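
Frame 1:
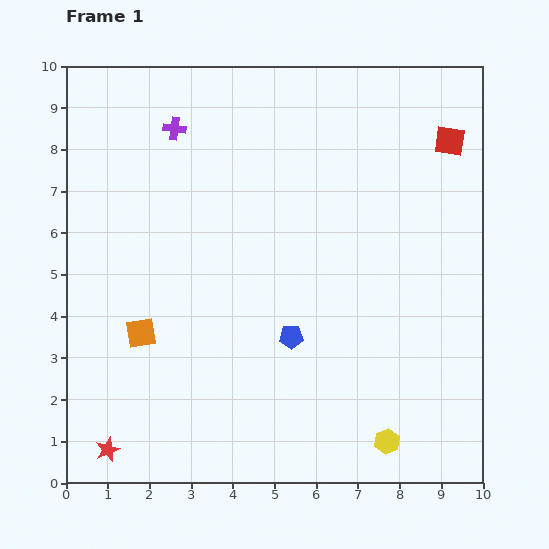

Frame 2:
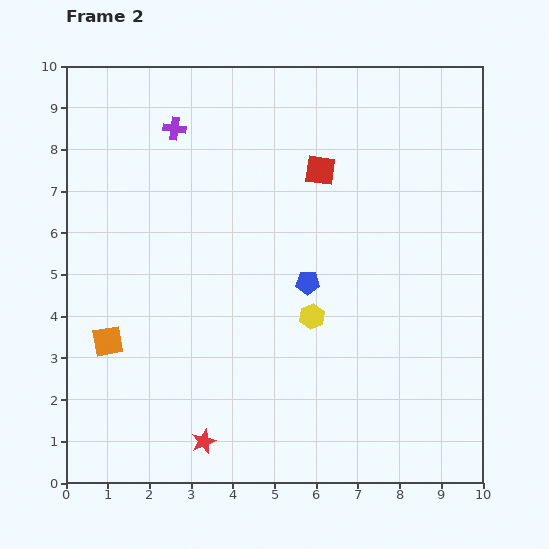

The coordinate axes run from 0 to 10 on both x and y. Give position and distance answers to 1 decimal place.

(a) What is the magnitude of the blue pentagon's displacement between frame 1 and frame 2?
1.4

The blue pentagon moved from (5.4, 3.5) to (5.8, 4.8), a distance of √(0.4² + 1.3²) ≈ 1.4.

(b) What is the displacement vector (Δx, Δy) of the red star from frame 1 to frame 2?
(2.3, 0.2)

The red star was at (1.0, 0.8) in frame 1 and (3.3, 1.0) in frame 2.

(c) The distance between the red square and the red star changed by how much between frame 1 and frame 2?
-3.9

Distance in frame 1: 11.0. Distance in frame 2: 7.1.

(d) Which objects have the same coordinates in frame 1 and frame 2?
the purple cross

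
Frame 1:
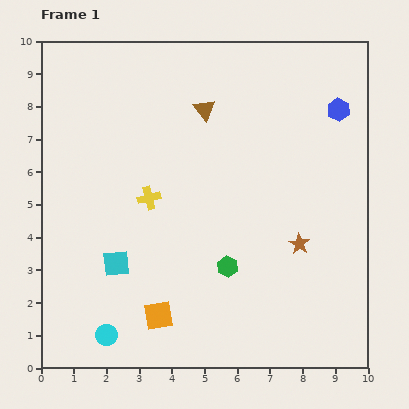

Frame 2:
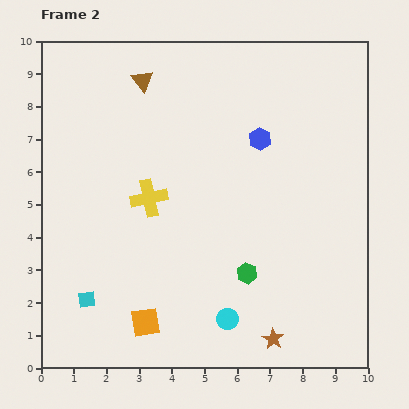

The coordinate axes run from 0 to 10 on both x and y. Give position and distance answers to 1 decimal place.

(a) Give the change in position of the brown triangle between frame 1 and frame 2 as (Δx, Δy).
(-1.9, 0.9)

The brown triangle was at (5.0, 7.9) in frame 1 and (3.1, 8.8) in frame 2.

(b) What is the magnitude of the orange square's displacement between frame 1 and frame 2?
0.4

The orange square moved from (3.6, 1.6) to (3.2, 1.4), a distance of √(0.4² + 0.2²) ≈ 0.4.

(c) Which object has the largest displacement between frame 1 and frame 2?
the cyan circle

(moved 3.7; next 3.0)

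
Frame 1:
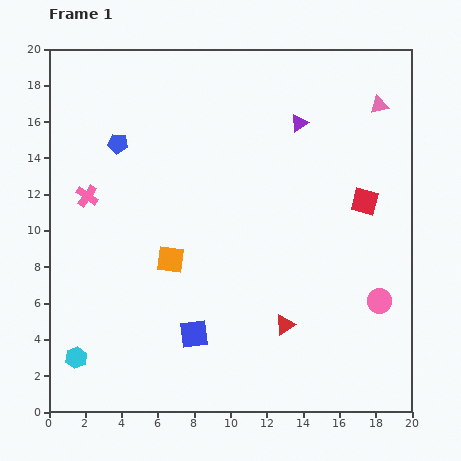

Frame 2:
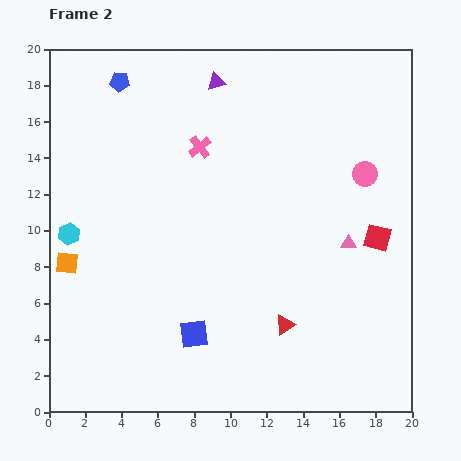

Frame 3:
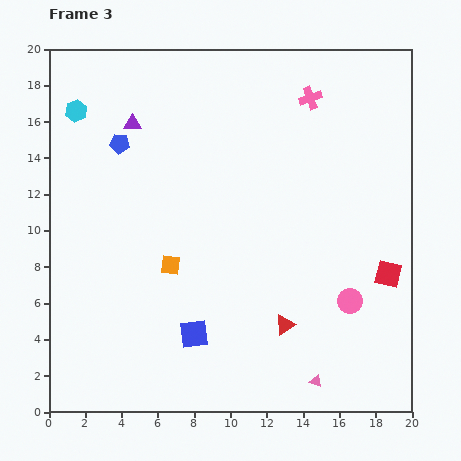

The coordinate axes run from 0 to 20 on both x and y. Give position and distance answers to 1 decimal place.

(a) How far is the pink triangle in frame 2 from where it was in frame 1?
7.8

The pink triangle moved from (18.2, 16.9) to (16.5, 9.3), a distance of √(1.7² + 7.6²) ≈ 7.8.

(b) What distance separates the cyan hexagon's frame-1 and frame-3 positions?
13.6

The cyan hexagon moved from (1.5, 3.0) to (1.5, 16.6), a distance of √(0.0² + 13.6²) ≈ 13.6.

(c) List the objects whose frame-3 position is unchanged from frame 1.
the blue square, the red triangle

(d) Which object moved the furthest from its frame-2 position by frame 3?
the pink triangle

(moved 7.8; next 7.0)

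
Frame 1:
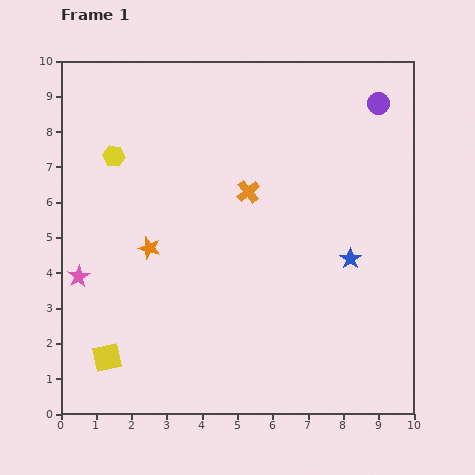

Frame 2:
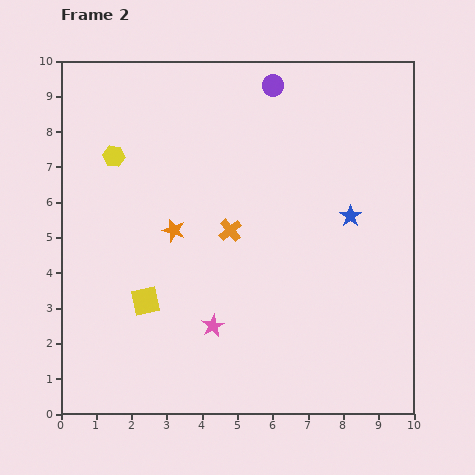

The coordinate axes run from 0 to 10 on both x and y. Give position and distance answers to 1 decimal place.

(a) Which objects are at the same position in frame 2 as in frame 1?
the yellow hexagon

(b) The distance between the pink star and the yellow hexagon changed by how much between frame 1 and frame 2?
+2.1

Distance in frame 1: 3.5. Distance in frame 2: 5.6.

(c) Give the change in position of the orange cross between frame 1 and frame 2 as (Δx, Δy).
(-0.5, -1.1)

The orange cross was at (5.3, 6.3) in frame 1 and (4.8, 5.2) in frame 2.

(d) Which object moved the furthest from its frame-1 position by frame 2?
the pink star

(moved 4.0; next 3.0)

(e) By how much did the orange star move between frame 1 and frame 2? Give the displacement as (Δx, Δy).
(0.7, 0.5)

The orange star was at (2.5, 4.7) in frame 1 and (3.2, 5.2) in frame 2.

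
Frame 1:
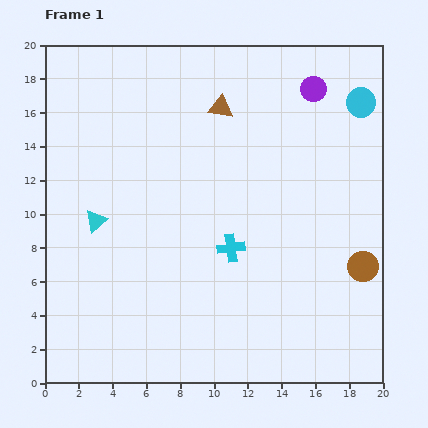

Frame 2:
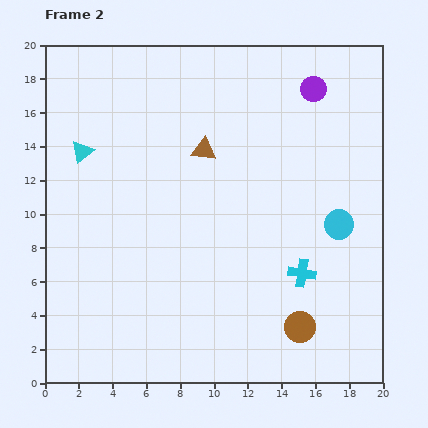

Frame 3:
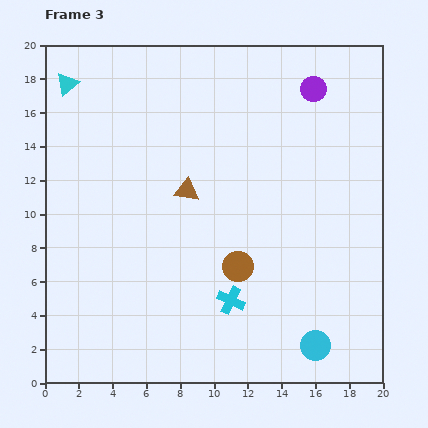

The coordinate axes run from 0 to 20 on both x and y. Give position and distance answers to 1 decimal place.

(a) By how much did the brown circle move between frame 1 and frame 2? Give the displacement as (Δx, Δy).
(-3.7, -3.6)

The brown circle was at (18.8, 6.9) in frame 1 and (15.1, 3.3) in frame 2.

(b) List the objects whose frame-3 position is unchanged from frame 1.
the purple circle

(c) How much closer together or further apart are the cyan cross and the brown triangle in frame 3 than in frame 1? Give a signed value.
-1.3

Distance in frame 1: 8.3. Distance in frame 3: 7.0.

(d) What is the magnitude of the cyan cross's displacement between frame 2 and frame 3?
4.5

The cyan cross moved from (15.2, 6.5) to (11.0, 4.9), a distance of √(4.2² + 1.6²) ≈ 4.5.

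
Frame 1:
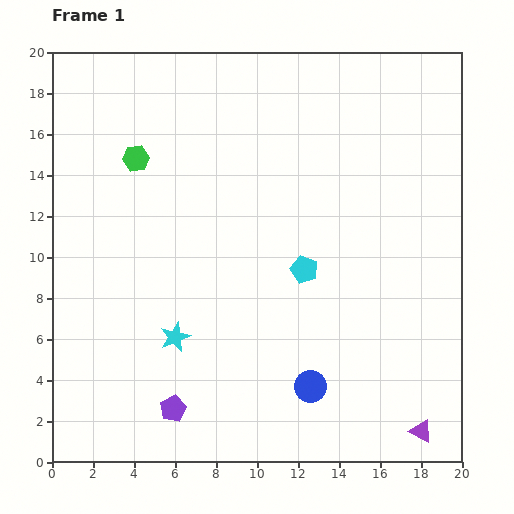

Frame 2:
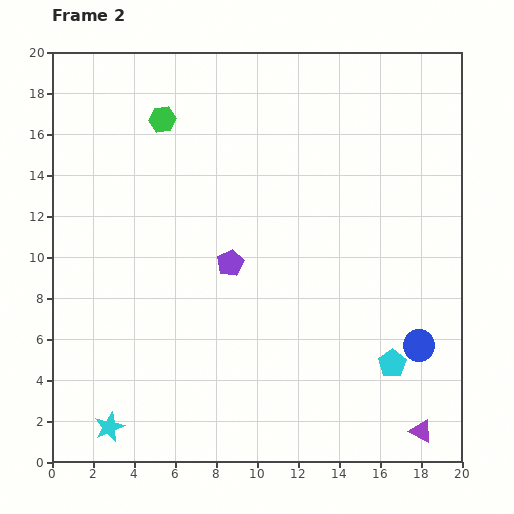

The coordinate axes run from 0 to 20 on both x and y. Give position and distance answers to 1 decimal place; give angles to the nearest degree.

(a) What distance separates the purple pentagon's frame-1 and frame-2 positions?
7.6

The purple pentagon moved from (5.9, 2.6) to (8.7, 9.7), a distance of √(2.8² + 7.1²) ≈ 7.6.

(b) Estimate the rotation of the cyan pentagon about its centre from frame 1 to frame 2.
18° clockwise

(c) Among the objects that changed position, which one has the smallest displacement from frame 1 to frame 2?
the green hexagon

(moved 2.3)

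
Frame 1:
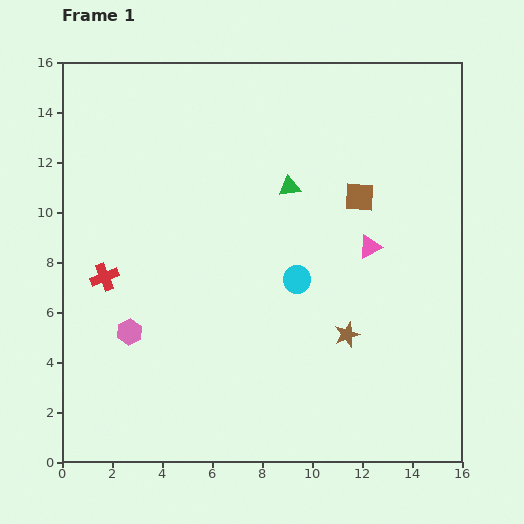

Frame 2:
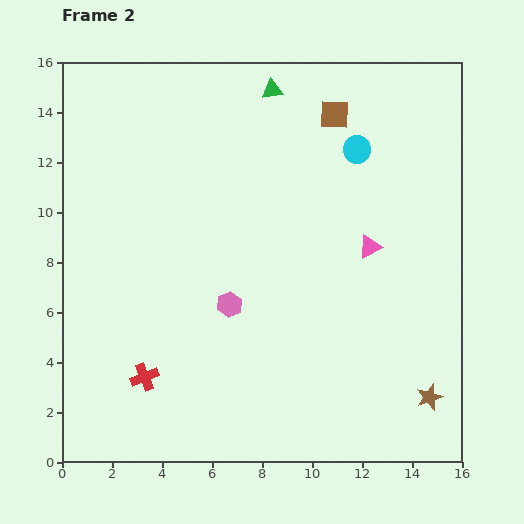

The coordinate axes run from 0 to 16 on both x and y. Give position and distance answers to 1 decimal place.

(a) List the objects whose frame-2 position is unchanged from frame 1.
the pink triangle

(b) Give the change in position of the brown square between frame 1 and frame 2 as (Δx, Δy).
(-1.0, 3.3)

The brown square was at (11.9, 10.6) in frame 1 and (10.9, 13.9) in frame 2.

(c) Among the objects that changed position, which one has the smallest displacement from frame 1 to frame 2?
the brown square

(moved 3.4)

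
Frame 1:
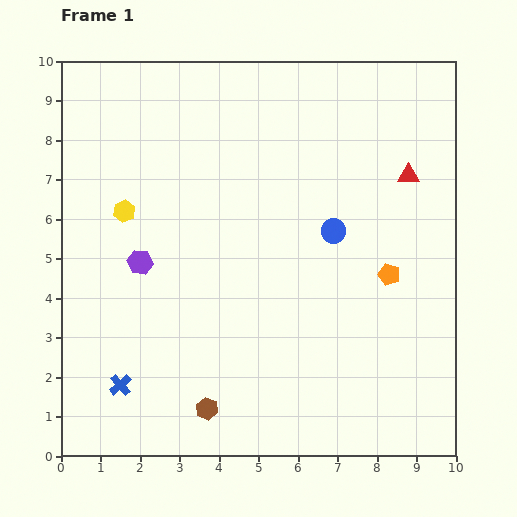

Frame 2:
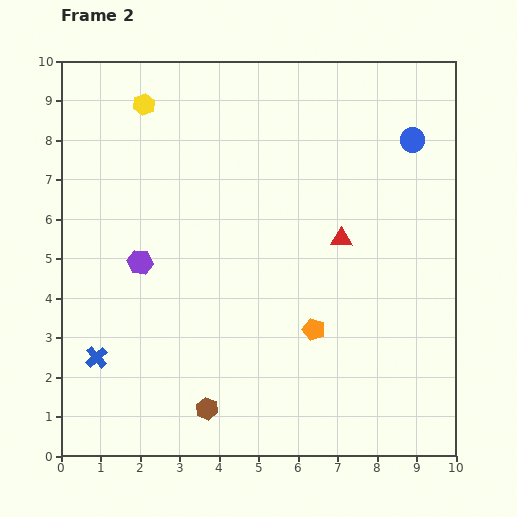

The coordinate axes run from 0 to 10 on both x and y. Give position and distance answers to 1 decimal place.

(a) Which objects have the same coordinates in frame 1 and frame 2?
the purple hexagon, the brown hexagon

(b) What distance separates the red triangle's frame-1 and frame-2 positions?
2.3

The red triangle moved from (8.8, 7.1) to (7.1, 5.5), a distance of √(1.7² + 1.6²) ≈ 2.3.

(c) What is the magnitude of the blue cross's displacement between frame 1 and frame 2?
0.9

The blue cross moved from (1.5, 1.8) to (0.9, 2.5), a distance of √(0.6² + 0.7²) ≈ 0.9.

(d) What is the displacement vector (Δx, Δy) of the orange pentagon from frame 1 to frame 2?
(-1.9, -1.4)

The orange pentagon was at (8.3, 4.6) in frame 1 and (6.4, 3.2) in frame 2.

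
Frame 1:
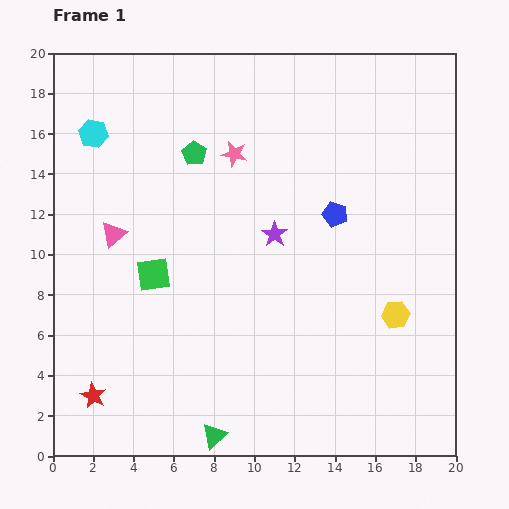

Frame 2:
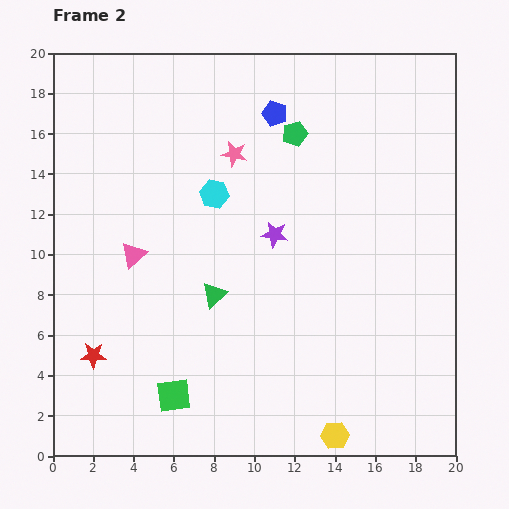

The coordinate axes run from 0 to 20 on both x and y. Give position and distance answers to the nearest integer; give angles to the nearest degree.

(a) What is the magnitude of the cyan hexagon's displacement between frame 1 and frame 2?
7

The cyan hexagon moved from (2, 16) to (8, 13), a distance of √(6² + 3²) ≈ 7.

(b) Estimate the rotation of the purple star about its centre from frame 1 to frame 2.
26° counter-clockwise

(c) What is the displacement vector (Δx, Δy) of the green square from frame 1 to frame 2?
(1, -6)

The green square was at (5, 9) in frame 1 and (6, 3) in frame 2.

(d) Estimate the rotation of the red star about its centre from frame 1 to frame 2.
26° counter-clockwise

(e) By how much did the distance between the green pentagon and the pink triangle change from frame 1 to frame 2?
+4

Distance in frame 1: 6. Distance in frame 2: 10.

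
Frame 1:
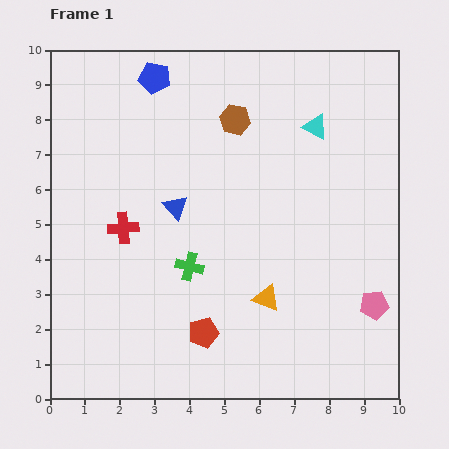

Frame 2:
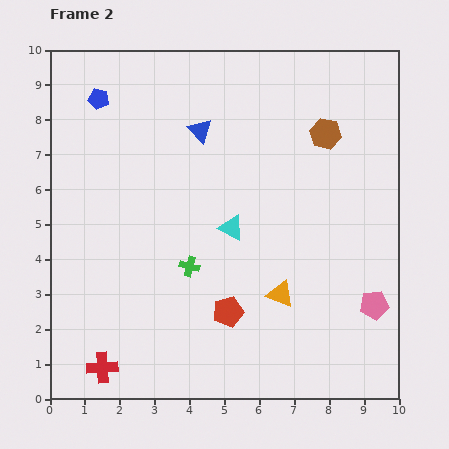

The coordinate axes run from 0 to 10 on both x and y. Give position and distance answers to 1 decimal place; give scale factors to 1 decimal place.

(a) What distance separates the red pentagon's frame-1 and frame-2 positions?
0.9

The red pentagon moved from (4.4, 1.9) to (5.1, 2.5), a distance of √(0.7² + 0.6²) ≈ 0.9.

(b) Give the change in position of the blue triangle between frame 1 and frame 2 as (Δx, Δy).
(0.7, 2.2)

The blue triangle was at (3.6, 5.5) in frame 1 and (4.3, 7.7) in frame 2.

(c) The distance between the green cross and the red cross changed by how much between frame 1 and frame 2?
+1.6

Distance in frame 1: 2.2. Distance in frame 2: 3.8.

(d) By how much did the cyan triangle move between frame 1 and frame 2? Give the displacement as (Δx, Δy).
(-2.4, -2.9)

The cyan triangle was at (7.6, 7.8) in frame 1 and (5.2, 4.9) in frame 2.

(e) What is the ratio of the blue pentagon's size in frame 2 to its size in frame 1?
0.6×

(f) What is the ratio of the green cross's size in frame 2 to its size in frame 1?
0.7×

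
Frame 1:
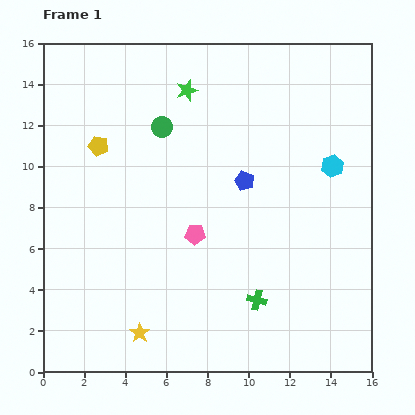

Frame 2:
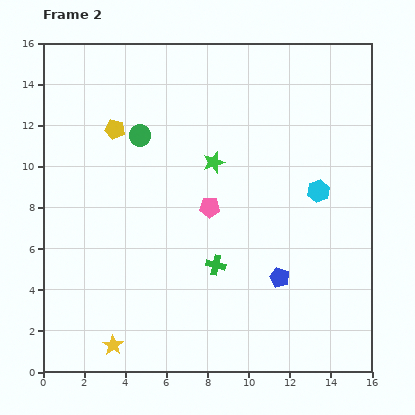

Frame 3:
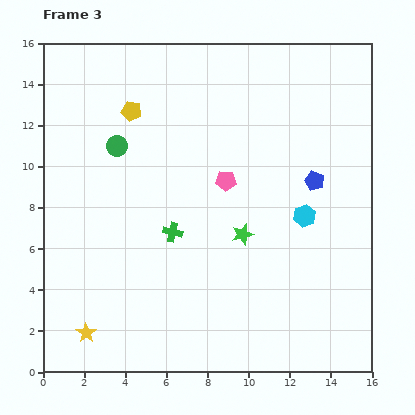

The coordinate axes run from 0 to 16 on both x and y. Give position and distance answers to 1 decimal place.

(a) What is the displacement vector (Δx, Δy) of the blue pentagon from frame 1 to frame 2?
(1.7, -4.7)

The blue pentagon was at (9.8, 9.3) in frame 1 and (11.5, 4.6) in frame 2.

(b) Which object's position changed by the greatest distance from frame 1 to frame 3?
the green star

(moved 7.5; next 5.3)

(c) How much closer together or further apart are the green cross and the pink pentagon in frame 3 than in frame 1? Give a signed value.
-0.8

Distance in frame 1: 4.4. Distance in frame 3: 3.6.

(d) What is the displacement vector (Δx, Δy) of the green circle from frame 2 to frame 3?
(-1.1, -0.5)

The green circle was at (4.7, 11.5) in frame 2 and (3.6, 11.0) in frame 3.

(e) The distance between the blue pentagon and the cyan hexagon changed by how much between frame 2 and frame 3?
-2.8

Distance in frame 2: 4.6. Distance in frame 3: 1.8.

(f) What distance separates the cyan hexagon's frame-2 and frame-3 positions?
1.4

The cyan hexagon moved from (13.4, 8.8) to (12.7, 7.6), a distance of √(0.7² + 1.2²) ≈ 1.4.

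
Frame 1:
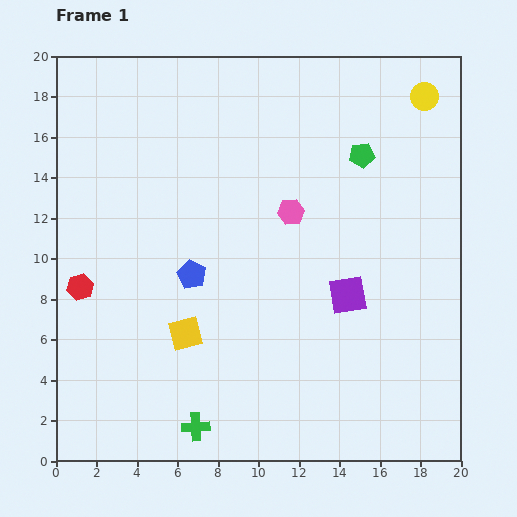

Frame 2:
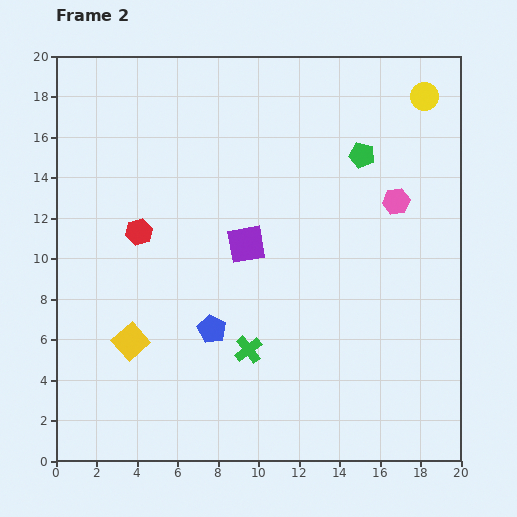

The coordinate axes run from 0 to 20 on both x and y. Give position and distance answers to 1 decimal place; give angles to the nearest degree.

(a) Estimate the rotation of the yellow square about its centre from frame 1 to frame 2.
27° counter-clockwise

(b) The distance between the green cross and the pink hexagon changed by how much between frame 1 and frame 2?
-1.3

Distance in frame 1: 11.6. Distance in frame 2: 10.3.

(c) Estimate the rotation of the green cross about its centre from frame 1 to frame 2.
35° counter-clockwise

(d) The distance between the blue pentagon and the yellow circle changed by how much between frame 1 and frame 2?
+1.1

Distance in frame 1: 14.5. Distance in frame 2: 15.6.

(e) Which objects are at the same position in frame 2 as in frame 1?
the green pentagon, the yellow circle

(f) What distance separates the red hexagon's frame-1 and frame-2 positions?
4.0

The red hexagon moved from (1.2, 8.6) to (4.1, 11.3), a distance of √(2.9² + 2.7²) ≈ 4.0.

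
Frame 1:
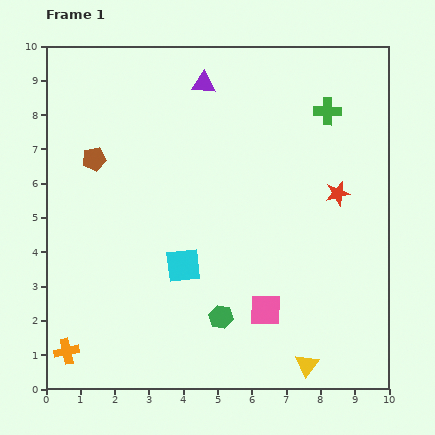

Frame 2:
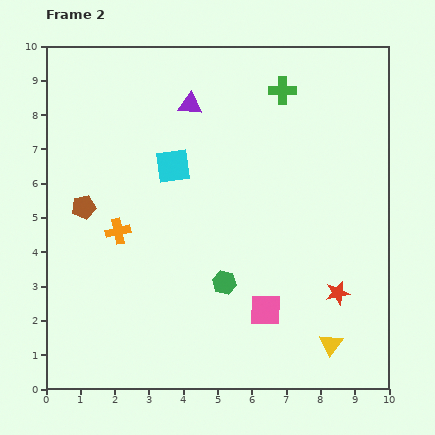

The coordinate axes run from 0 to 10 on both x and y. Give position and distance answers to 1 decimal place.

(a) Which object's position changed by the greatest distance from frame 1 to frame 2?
the orange cross

(moved 3.8; next 2.9)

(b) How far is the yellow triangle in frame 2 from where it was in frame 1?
0.9

The yellow triangle moved from (7.6, 0.7) to (8.3, 1.3), a distance of √(0.7² + 0.6²) ≈ 0.9.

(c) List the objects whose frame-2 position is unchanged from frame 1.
the pink square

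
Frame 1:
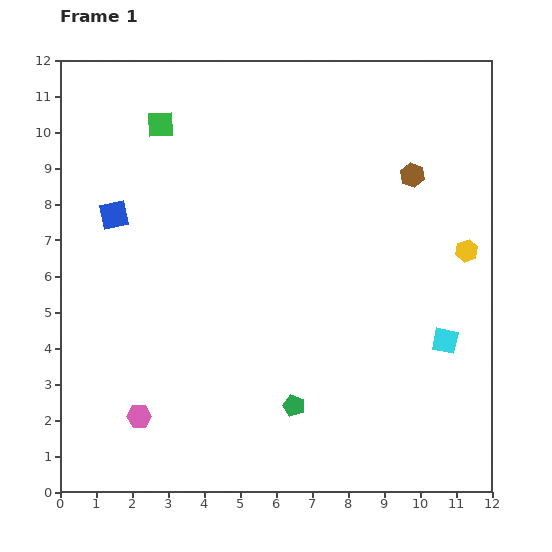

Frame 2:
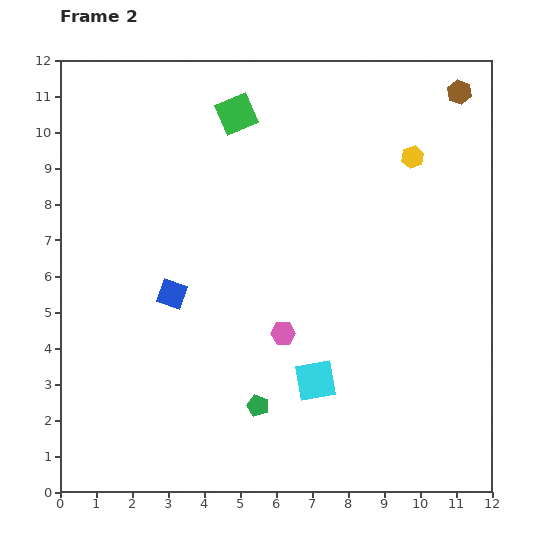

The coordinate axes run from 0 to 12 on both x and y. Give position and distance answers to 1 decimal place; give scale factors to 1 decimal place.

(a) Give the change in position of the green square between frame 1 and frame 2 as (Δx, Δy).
(2.1, 0.3)

The green square was at (2.8, 10.2) in frame 1 and (4.9, 10.5) in frame 2.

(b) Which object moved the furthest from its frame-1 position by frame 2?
the pink hexagon

(moved 4.6; next 3.8)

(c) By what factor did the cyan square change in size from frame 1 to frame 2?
1.6×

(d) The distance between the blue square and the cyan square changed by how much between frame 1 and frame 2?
-5.1

Distance in frame 1: 9.8. Distance in frame 2: 4.7.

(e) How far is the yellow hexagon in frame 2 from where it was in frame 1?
3.0

The yellow hexagon moved from (11.3, 6.7) to (9.8, 9.3), a distance of √(1.5² + 2.6²) ≈ 3.0.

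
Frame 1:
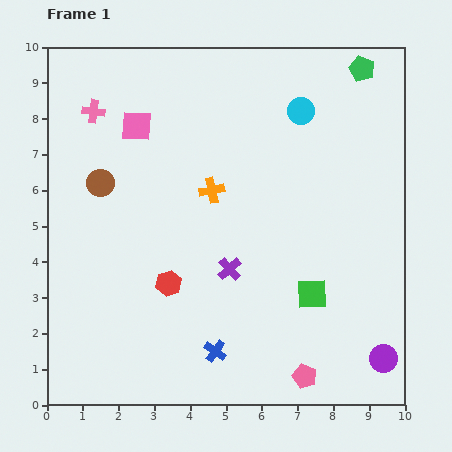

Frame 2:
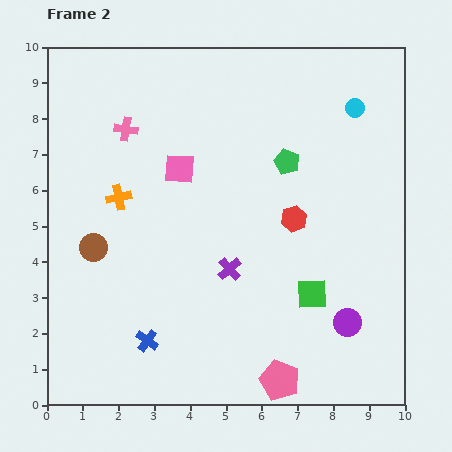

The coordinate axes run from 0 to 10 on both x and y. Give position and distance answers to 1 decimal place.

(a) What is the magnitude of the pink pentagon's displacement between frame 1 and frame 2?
0.7

The pink pentagon moved from (7.2, 0.8) to (6.5, 0.7), a distance of √(0.7² + 0.1²) ≈ 0.7.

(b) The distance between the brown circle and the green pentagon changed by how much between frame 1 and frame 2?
-2.1

Distance in frame 1: 8.0. Distance in frame 2: 5.9.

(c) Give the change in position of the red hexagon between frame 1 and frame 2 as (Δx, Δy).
(3.5, 1.8)

The red hexagon was at (3.4, 3.4) in frame 1 and (6.9, 5.2) in frame 2.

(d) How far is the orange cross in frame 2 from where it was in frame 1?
2.6

The orange cross moved from (4.6, 6.0) to (2.0, 5.8), a distance of √(2.6² + 0.2²) ≈ 2.6.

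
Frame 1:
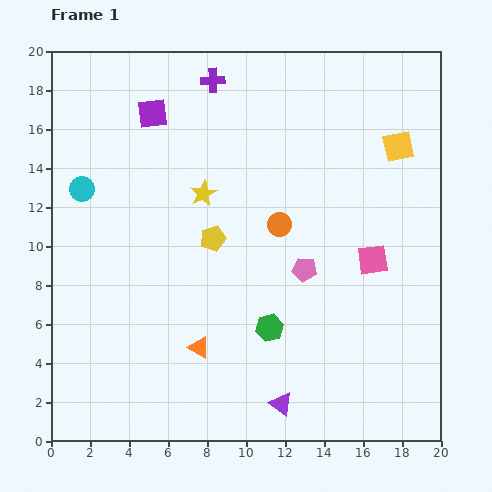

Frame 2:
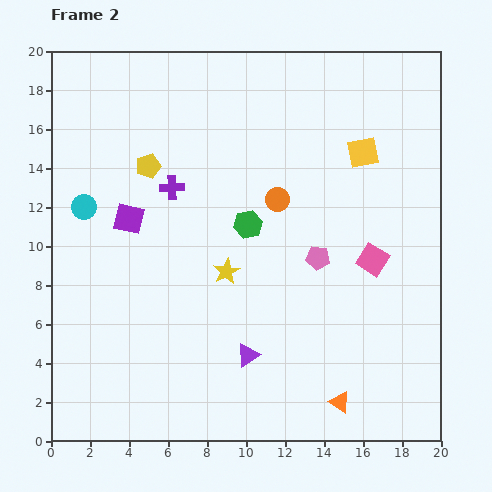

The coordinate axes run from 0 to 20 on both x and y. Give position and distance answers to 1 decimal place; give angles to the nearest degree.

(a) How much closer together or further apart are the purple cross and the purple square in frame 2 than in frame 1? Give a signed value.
-0.8

Distance in frame 1: 3.5. Distance in frame 2: 2.7.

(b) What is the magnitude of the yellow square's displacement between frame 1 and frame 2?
1.8

The yellow square moved from (17.8, 15.1) to (16.0, 14.8), a distance of √(1.8² + 0.3²) ≈ 1.8.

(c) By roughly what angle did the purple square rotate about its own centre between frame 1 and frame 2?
20° clockwise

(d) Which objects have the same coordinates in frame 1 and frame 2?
the pink square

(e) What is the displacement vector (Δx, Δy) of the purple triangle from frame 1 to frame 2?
(-1.7, 2.5)

The purple triangle was at (11.8, 1.9) in frame 1 and (10.1, 4.4) in frame 2.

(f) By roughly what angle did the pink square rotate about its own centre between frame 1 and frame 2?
39° clockwise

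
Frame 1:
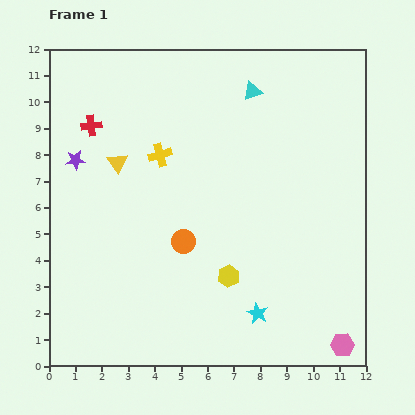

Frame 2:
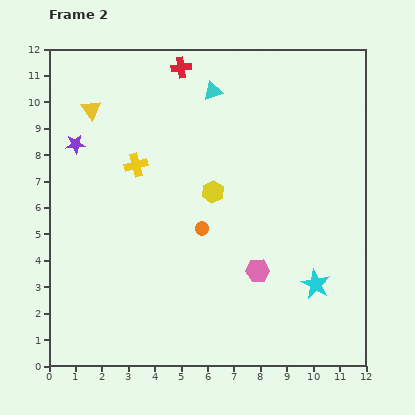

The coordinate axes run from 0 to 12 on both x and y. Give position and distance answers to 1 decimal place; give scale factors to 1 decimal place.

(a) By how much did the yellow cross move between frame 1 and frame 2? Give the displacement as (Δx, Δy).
(-0.9, -0.4)

The yellow cross was at (4.2, 8.0) in frame 1 and (3.3, 7.6) in frame 2.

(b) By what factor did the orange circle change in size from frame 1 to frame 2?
0.6×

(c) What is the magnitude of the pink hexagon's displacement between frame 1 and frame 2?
4.3

The pink hexagon moved from (11.1, 0.8) to (7.9, 3.6), a distance of √(3.2² + 2.8²) ≈ 4.3.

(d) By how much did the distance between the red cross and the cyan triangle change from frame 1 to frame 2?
-4.7

Distance in frame 1: 6.2. Distance in frame 2: 1.5.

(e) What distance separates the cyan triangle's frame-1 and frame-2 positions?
1.5

The cyan triangle moved from (7.7, 10.4) to (6.2, 10.4), a distance of √(1.5² + 0.0²) ≈ 1.5.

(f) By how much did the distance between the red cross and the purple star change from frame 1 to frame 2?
+3.5

Distance in frame 1: 1.4. Distance in frame 2: 4.9.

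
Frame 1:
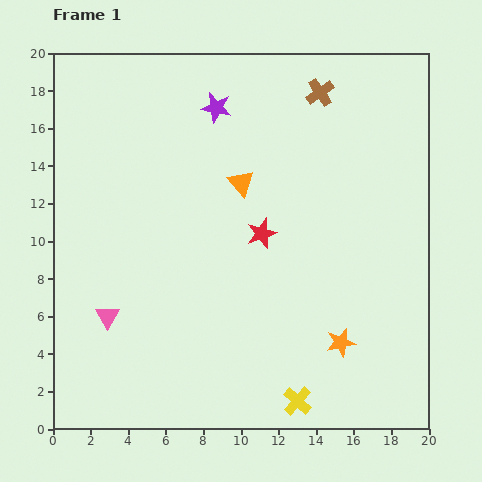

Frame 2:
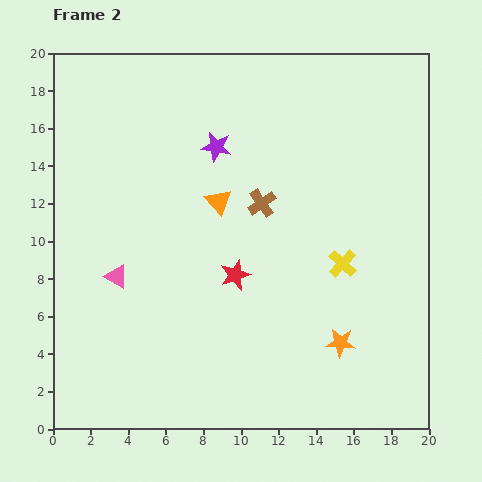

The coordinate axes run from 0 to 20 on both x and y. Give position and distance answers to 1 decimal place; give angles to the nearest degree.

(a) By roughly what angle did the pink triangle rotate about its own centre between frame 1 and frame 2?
30° counter-clockwise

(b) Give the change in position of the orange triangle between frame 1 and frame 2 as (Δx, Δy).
(-1.2, -1.0)

The orange triangle was at (10.0, 13.1) in frame 1 and (8.8, 12.1) in frame 2.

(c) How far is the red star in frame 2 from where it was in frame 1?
2.6

The red star moved from (11.1, 10.4) to (9.7, 8.2), a distance of √(1.4² + 2.2²) ≈ 2.6.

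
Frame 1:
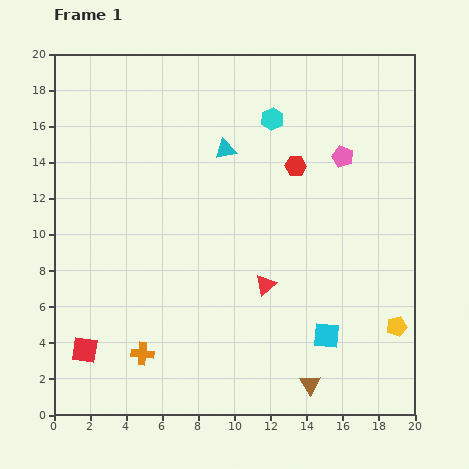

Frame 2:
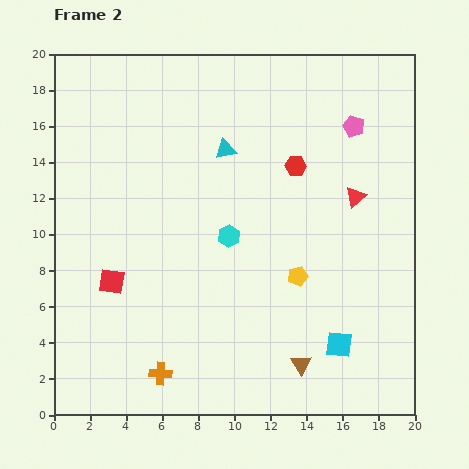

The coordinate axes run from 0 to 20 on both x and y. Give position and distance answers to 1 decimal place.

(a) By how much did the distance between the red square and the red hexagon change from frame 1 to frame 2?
-3.5

Distance in frame 1: 15.5. Distance in frame 2: 12.0.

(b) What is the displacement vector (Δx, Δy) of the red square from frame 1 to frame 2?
(1.5, 3.8)

The red square was at (1.7, 3.6) in frame 1 and (3.2, 7.4) in frame 2.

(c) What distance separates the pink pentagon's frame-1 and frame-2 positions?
1.8

The pink pentagon moved from (16.0, 14.3) to (16.6, 16.0), a distance of √(0.6² + 1.7²) ≈ 1.8.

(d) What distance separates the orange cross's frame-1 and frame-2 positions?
1.5

The orange cross moved from (4.9, 3.4) to (5.9, 2.3), a distance of √(1.0² + 1.1²) ≈ 1.5.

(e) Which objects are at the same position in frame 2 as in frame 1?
the red hexagon, the cyan triangle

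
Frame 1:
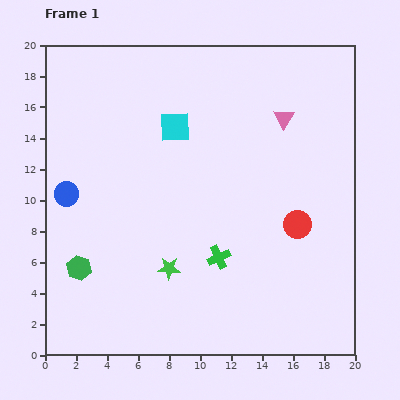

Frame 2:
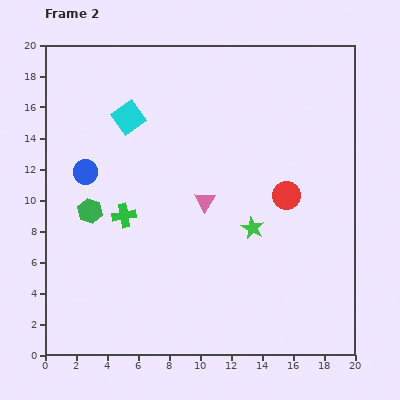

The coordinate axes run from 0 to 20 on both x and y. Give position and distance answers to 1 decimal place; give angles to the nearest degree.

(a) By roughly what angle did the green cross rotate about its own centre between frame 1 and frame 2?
15° clockwise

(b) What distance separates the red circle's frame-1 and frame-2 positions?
2.0

The red circle moved from (16.3, 8.4) to (15.6, 10.3), a distance of √(0.7² + 1.9²) ≈ 2.0.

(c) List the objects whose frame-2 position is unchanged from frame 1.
none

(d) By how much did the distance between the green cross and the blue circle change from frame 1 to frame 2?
-6.8

Distance in frame 1: 10.6. Distance in frame 2: 3.8.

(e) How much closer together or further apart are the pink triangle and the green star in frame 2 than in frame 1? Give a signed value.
-8.7

Distance in frame 1: 12.2. Distance in frame 2: 3.5.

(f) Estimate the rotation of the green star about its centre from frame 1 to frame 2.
27° clockwise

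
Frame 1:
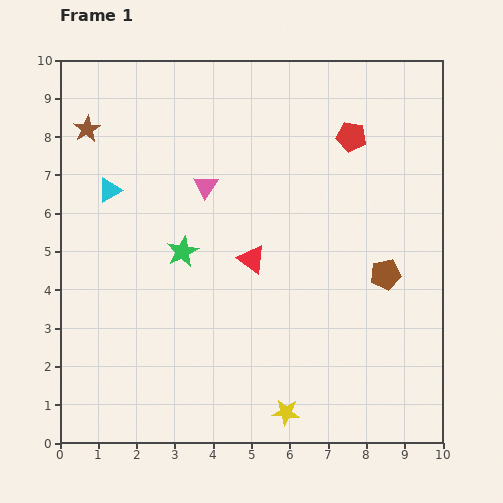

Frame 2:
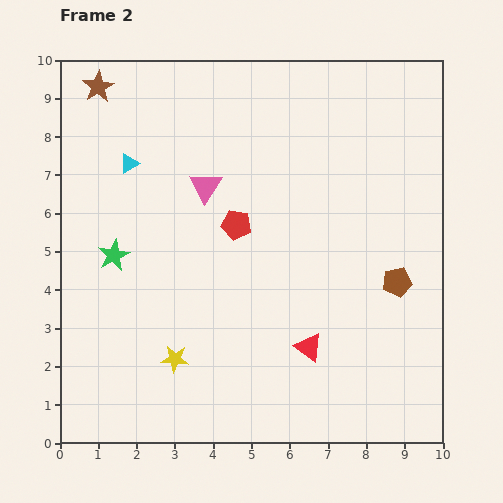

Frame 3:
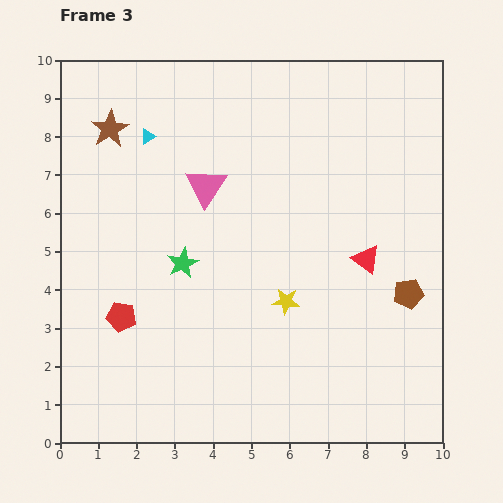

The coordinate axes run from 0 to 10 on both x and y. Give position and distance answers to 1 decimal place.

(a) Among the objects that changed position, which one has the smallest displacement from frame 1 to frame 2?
the brown pentagon

(moved 0.4)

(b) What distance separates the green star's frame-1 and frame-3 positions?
0.3

The green star moved from (3.2, 5.0) to (3.2, 4.7), a distance of √(0.0² + 0.3²) ≈ 0.3.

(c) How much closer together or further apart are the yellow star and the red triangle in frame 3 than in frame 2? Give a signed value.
-1.1

Distance in frame 2: 3.5. Distance in frame 3: 2.4.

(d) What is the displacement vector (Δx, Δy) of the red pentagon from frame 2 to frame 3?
(-3.0, -2.4)

The red pentagon was at (4.6, 5.7) in frame 2 and (1.6, 3.3) in frame 3.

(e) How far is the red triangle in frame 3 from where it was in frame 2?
2.7

The red triangle moved from (6.5, 2.5) to (8.0, 4.8), a distance of √(1.5² + 2.3²) ≈ 2.7.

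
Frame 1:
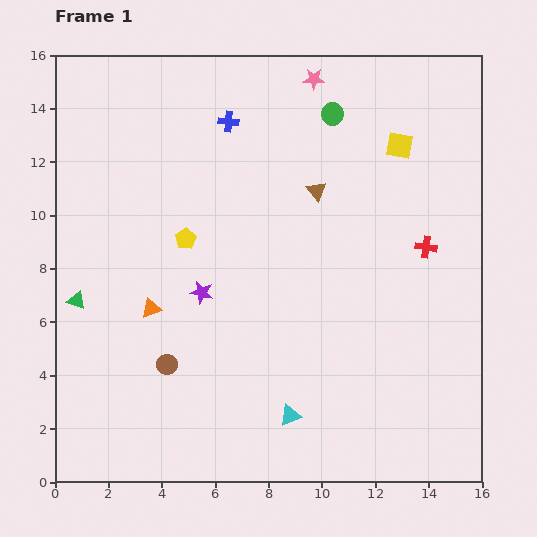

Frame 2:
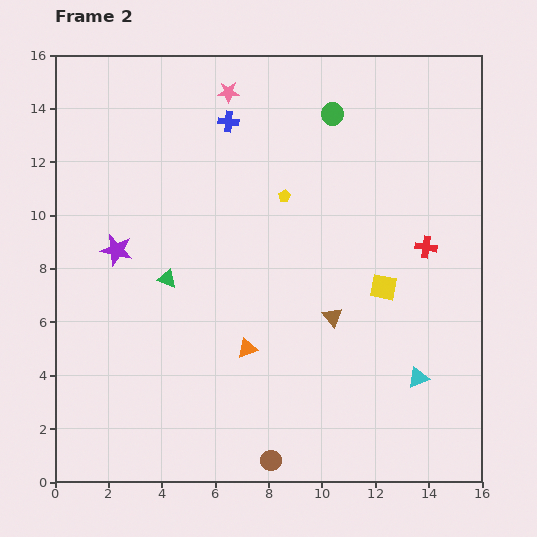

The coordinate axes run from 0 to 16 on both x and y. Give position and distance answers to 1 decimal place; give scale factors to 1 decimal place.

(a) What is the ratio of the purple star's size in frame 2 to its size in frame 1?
1.4×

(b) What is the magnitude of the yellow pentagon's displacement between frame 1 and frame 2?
4.0

The yellow pentagon moved from (4.9, 9.1) to (8.6, 10.7), a distance of √(3.7² + 1.6²) ≈ 4.0.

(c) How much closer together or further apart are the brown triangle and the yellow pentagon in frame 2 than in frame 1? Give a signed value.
-0.4

Distance in frame 1: 5.2. Distance in frame 2: 4.8.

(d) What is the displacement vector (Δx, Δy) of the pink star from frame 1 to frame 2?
(-3.2, -0.5)

The pink star was at (9.7, 15.1) in frame 1 and (6.5, 14.6) in frame 2.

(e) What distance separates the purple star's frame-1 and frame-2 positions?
3.6

The purple star moved from (5.5, 7.1) to (2.3, 8.7), a distance of √(3.2² + 1.6²) ≈ 3.6.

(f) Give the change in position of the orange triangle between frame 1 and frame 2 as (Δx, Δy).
(3.6, -1.5)

The orange triangle was at (3.6, 6.5) in frame 1 and (7.2, 5.0) in frame 2.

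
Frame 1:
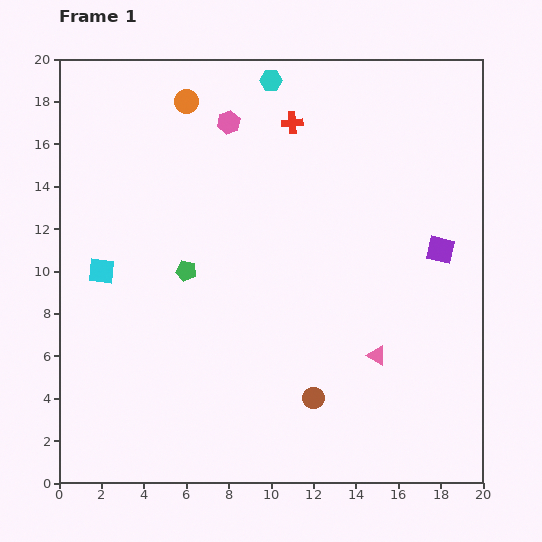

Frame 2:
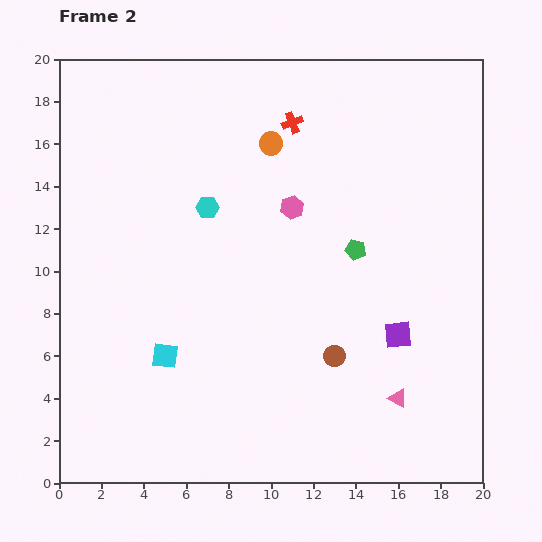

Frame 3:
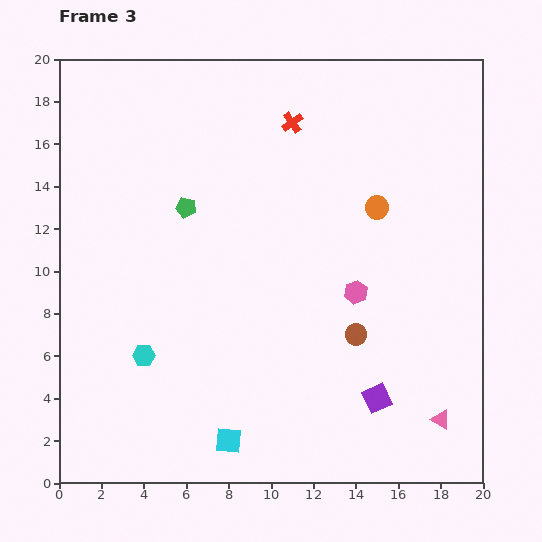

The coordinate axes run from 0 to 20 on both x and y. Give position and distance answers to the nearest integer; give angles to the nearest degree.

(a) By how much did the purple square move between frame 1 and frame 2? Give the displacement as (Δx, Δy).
(-2, -4)

The purple square was at (18, 11) in frame 1 and (16, 7) in frame 2.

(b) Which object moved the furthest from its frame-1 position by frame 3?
the cyan hexagon

(moved 14; next 10)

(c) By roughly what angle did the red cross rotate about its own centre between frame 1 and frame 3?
32° counter-clockwise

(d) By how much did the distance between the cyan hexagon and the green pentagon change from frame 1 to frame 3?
-3

Distance in frame 1: 10. Distance in frame 3: 7.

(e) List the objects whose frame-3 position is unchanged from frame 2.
the red cross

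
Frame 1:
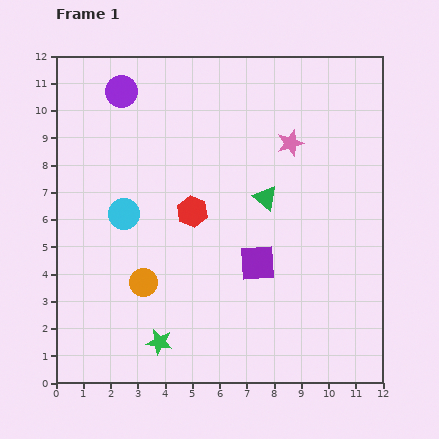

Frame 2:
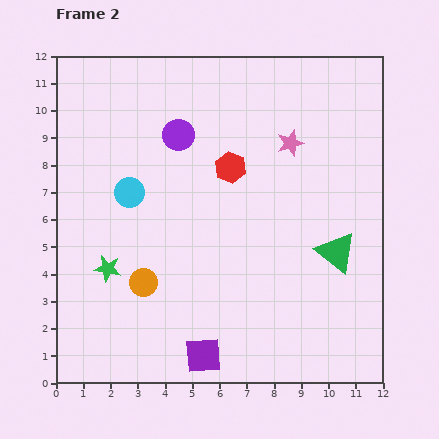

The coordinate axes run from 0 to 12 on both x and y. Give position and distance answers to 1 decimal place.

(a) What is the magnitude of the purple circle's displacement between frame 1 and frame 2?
2.6

The purple circle moved from (2.4, 10.7) to (4.5, 9.1), a distance of √(2.1² + 1.6²) ≈ 2.6.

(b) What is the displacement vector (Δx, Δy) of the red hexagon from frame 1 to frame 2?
(1.4, 1.6)

The red hexagon was at (5.0, 6.3) in frame 1 and (6.4, 7.9) in frame 2.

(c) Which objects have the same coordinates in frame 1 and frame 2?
the pink star, the orange circle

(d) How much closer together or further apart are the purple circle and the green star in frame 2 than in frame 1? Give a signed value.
-3.8

Distance in frame 1: 9.3. Distance in frame 2: 5.5.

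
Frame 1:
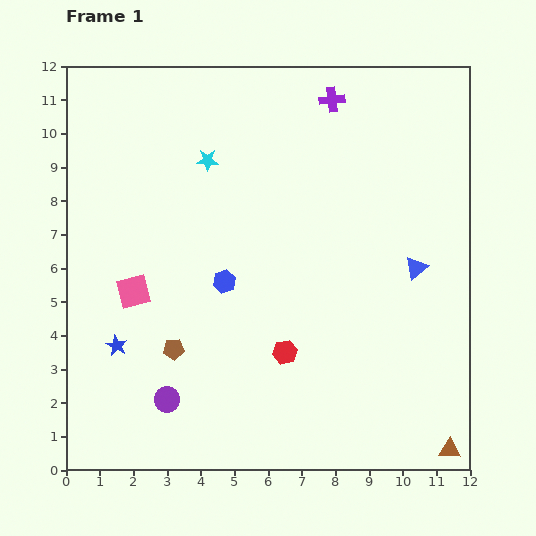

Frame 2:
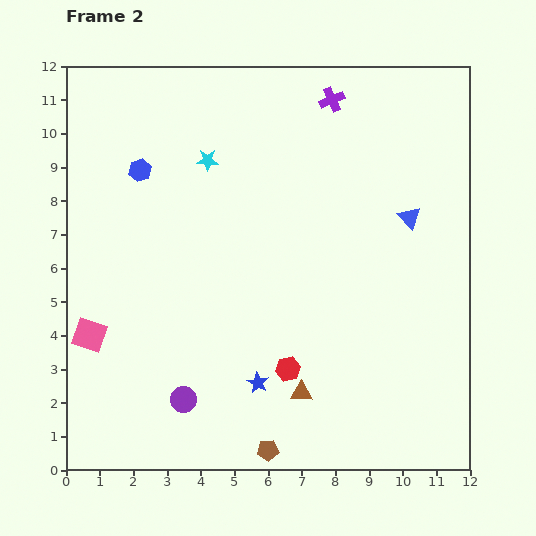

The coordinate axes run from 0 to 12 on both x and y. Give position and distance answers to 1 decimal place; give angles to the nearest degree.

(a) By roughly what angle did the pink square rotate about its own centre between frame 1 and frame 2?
34° clockwise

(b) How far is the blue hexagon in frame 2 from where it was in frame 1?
4.1

The blue hexagon moved from (4.7, 5.6) to (2.2, 8.9), a distance of √(2.5² + 3.3²) ≈ 4.1.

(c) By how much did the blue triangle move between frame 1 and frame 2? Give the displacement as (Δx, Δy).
(-0.2, 1.5)

The blue triangle was at (10.4, 6.0) in frame 1 and (10.2, 7.5) in frame 2.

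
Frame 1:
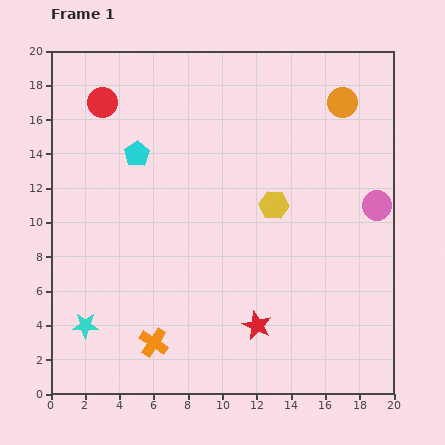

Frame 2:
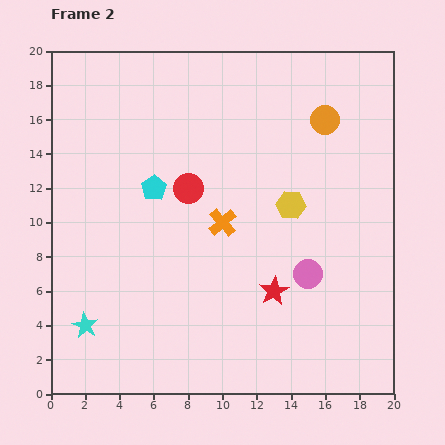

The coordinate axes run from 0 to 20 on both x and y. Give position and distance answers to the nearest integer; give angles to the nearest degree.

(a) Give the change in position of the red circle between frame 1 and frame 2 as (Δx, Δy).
(5, -5)

The red circle was at (3, 17) in frame 1 and (8, 12) in frame 2.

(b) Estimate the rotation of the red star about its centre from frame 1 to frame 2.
17° clockwise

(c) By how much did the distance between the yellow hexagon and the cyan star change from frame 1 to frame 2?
+1

Distance in frame 1: 13. Distance in frame 2: 14.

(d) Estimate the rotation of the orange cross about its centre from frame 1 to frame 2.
16° clockwise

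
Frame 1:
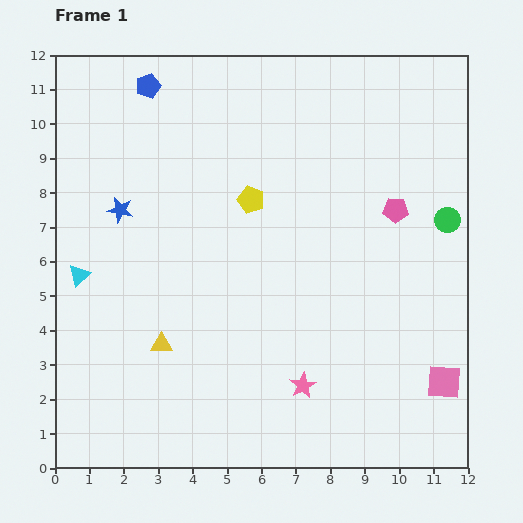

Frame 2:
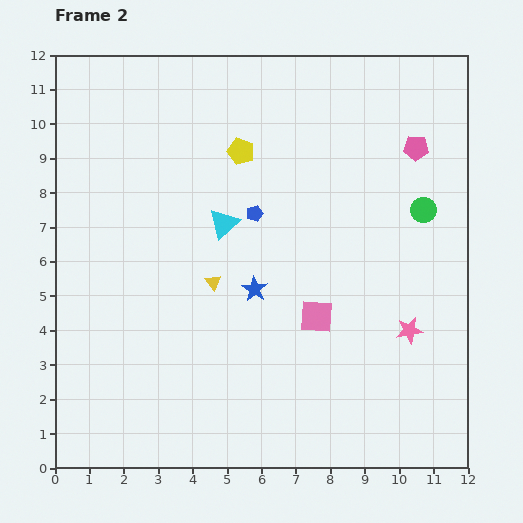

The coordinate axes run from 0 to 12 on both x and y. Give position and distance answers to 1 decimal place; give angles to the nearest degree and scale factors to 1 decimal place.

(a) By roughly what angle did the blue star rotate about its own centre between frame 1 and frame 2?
20° clockwise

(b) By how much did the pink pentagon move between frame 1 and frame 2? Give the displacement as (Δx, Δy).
(0.6, 1.8)

The pink pentagon was at (9.9, 7.5) in frame 1 and (10.5, 9.3) in frame 2.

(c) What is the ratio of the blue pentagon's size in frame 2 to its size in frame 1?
0.6×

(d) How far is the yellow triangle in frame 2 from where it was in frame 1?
2.3

The yellow triangle moved from (3.1, 3.6) to (4.6, 5.4), a distance of √(1.5² + 1.8²) ≈ 2.3.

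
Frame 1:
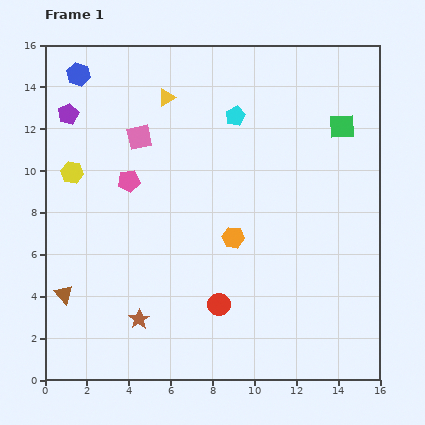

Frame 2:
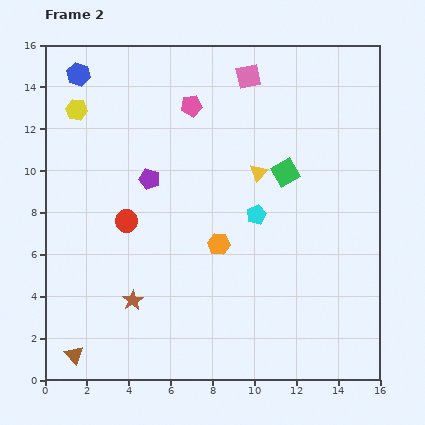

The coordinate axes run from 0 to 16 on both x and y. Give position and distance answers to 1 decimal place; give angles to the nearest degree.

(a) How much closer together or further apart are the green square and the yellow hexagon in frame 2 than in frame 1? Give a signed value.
-2.7

Distance in frame 1: 13.1. Distance in frame 2: 10.4.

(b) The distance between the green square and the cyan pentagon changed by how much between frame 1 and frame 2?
-2.7

Distance in frame 1: 5.1. Distance in frame 2: 2.4.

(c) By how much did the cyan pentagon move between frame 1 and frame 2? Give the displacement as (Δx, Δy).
(1.0, -4.7)

The cyan pentagon was at (9.1, 12.6) in frame 1 and (10.1, 7.9) in frame 2.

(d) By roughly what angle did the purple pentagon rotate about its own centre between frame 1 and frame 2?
30° counter-clockwise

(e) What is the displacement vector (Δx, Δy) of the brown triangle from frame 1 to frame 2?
(0.5, -2.9)

The brown triangle was at (0.9, 4.1) in frame 1 and (1.4, 1.2) in frame 2.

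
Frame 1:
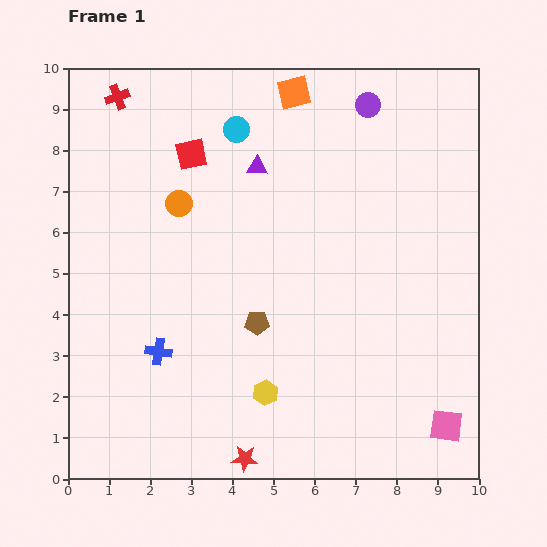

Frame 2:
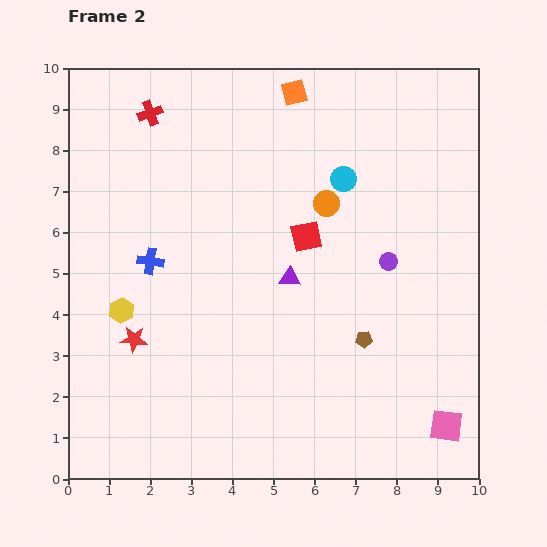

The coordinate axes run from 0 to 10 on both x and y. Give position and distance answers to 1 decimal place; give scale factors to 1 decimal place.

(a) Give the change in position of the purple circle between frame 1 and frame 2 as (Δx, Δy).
(0.5, -3.8)

The purple circle was at (7.3, 9.1) in frame 1 and (7.8, 5.3) in frame 2.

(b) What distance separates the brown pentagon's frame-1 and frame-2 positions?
2.6

The brown pentagon moved from (4.6, 3.8) to (7.2, 3.4), a distance of √(2.6² + 0.4²) ≈ 2.6.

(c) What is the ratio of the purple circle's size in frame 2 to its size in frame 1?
0.7×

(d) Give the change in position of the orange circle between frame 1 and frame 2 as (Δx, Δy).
(3.6, 0.0)

The orange circle was at (2.7, 6.7) in frame 1 and (6.3, 6.7) in frame 2.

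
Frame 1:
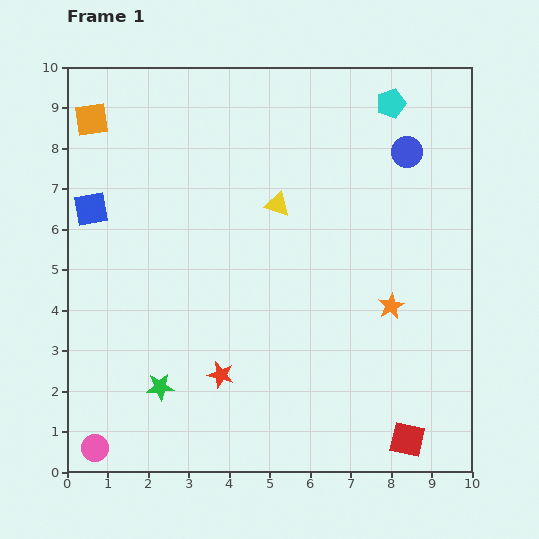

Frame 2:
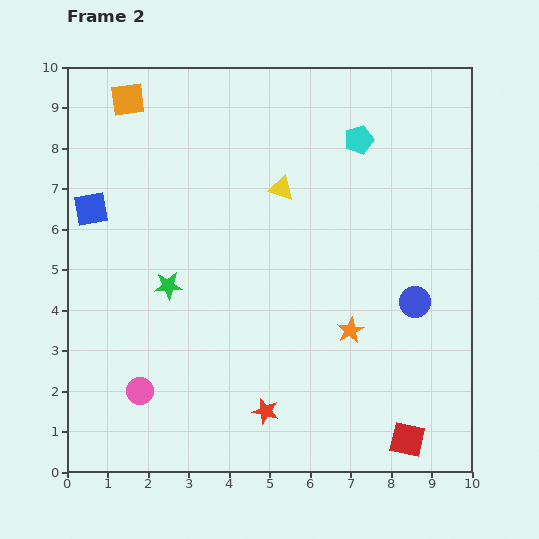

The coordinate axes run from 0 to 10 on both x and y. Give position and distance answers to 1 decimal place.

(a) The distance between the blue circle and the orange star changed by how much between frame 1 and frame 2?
-2.1

Distance in frame 1: 3.8. Distance in frame 2: 1.7.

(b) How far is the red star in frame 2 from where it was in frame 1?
1.4

The red star moved from (3.8, 2.4) to (4.9, 1.5), a distance of √(1.1² + 0.9²) ≈ 1.4.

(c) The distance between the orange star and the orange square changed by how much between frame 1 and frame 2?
-0.8

Distance in frame 1: 8.7. Distance in frame 2: 7.9.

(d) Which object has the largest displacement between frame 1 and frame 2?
the blue circle

(moved 3.7; next 2.5)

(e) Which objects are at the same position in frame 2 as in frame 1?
the red square, the blue square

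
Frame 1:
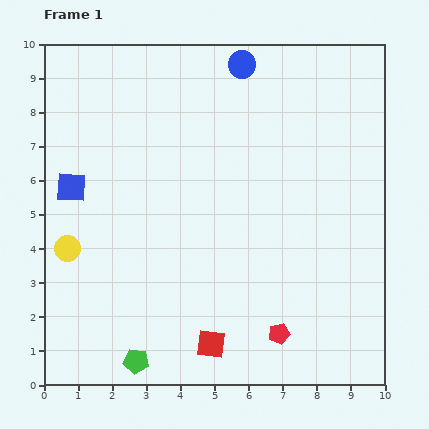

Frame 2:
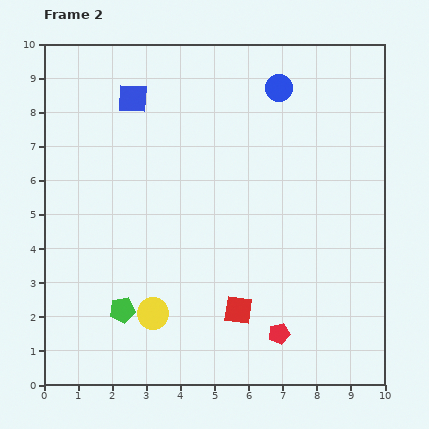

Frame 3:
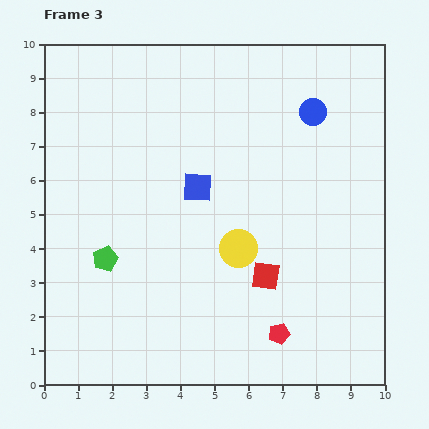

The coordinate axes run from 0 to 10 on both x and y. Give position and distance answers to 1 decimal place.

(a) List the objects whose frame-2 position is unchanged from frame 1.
the red pentagon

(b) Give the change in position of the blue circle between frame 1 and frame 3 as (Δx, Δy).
(2.1, -1.4)

The blue circle was at (5.8, 9.4) in frame 1 and (7.9, 8.0) in frame 3.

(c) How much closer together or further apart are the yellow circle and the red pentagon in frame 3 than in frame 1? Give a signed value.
-3.9

Distance in frame 1: 6.7. Distance in frame 3: 2.8.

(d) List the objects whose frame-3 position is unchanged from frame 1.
the red pentagon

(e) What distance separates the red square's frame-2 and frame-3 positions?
1.3

The red square moved from (5.7, 2.2) to (6.5, 3.2), a distance of √(0.8² + 1.0²) ≈ 1.3.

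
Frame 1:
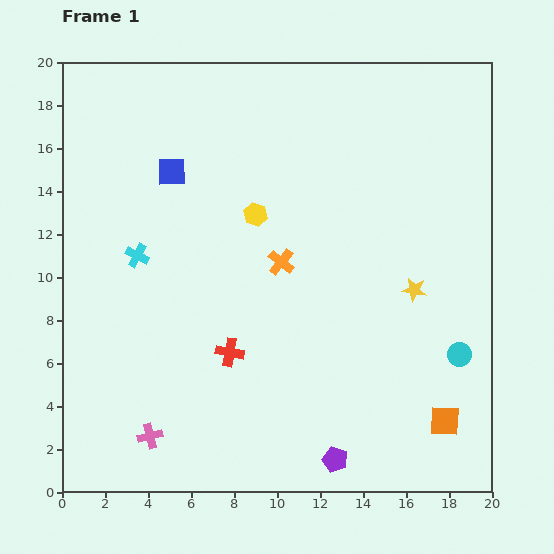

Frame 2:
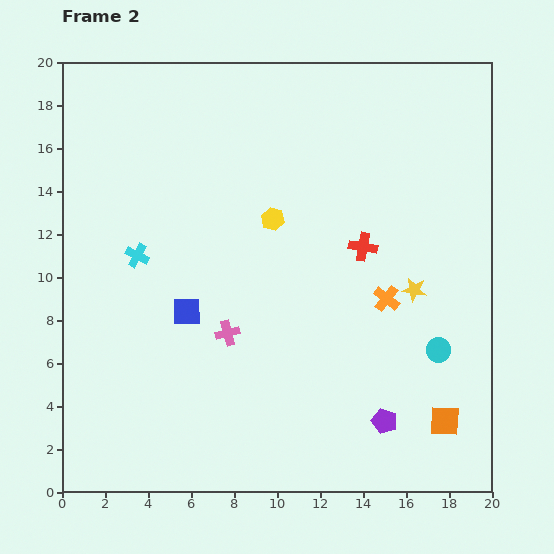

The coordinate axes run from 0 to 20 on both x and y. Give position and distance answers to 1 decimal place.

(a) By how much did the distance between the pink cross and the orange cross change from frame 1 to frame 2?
-2.5

Distance in frame 1: 10.1. Distance in frame 2: 7.6.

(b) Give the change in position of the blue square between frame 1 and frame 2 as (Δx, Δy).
(0.7, -6.5)

The blue square was at (5.1, 14.9) in frame 1 and (5.8, 8.4) in frame 2.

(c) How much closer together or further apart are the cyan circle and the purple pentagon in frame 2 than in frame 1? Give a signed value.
-3.5

Distance in frame 1: 7.6. Distance in frame 2: 4.1.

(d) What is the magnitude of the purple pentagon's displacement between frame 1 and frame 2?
2.9

The purple pentagon moved from (12.7, 1.5) to (15.0, 3.3), a distance of √(2.3² + 1.8²) ≈ 2.9.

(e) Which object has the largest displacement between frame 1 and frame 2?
the red cross

(moved 7.9; next 6.5)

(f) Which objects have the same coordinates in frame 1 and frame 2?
the yellow star, the cyan cross, the orange square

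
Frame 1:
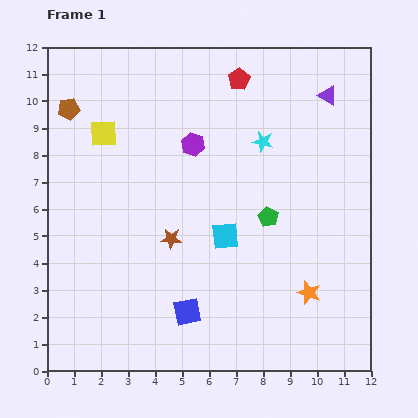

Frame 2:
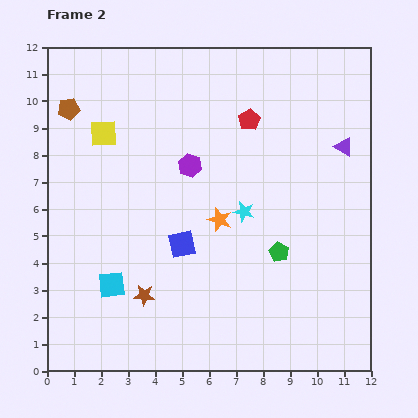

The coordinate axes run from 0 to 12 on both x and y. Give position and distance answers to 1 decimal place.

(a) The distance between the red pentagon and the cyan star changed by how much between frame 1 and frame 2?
+0.9

Distance in frame 1: 2.5. Distance in frame 2: 3.4.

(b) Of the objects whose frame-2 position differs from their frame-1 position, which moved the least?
the purple hexagon

(moved 0.8)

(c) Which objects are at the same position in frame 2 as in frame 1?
the yellow square, the brown pentagon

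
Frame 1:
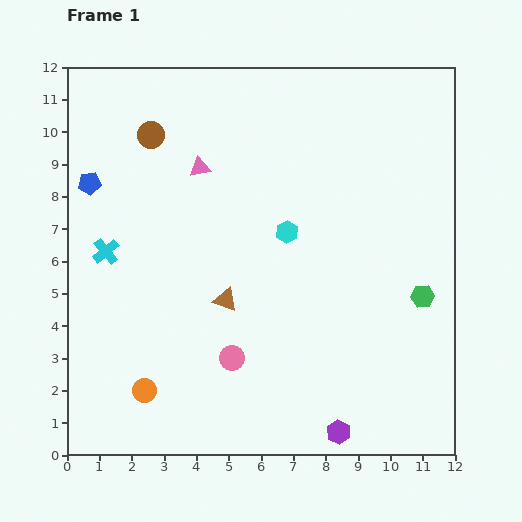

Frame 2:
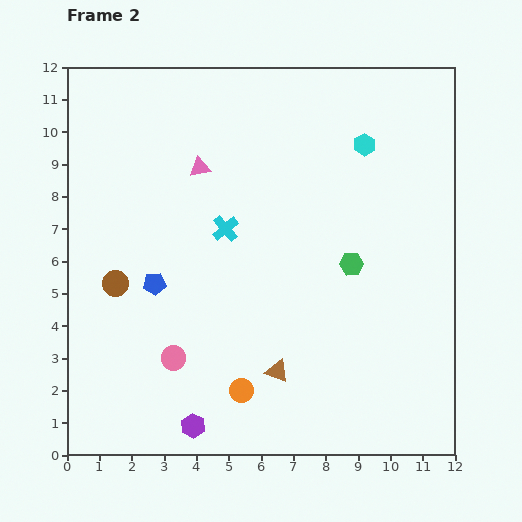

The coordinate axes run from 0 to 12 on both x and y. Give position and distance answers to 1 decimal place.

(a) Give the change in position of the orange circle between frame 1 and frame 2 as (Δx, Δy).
(3.0, 0.0)

The orange circle was at (2.4, 2.0) in frame 1 and (5.4, 2.0) in frame 2.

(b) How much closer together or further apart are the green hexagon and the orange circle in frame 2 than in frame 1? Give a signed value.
-3.9

Distance in frame 1: 9.1. Distance in frame 2: 5.2.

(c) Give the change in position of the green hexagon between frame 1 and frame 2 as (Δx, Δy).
(-2.2, 1.0)

The green hexagon was at (11.0, 4.9) in frame 1 and (8.8, 5.9) in frame 2.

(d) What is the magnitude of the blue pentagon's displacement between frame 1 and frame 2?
3.7

The blue pentagon moved from (0.7, 8.4) to (2.7, 5.3), a distance of √(2.0² + 3.1²) ≈ 3.7.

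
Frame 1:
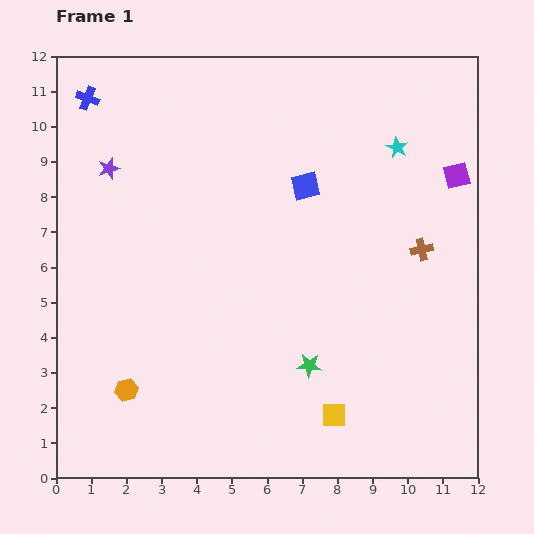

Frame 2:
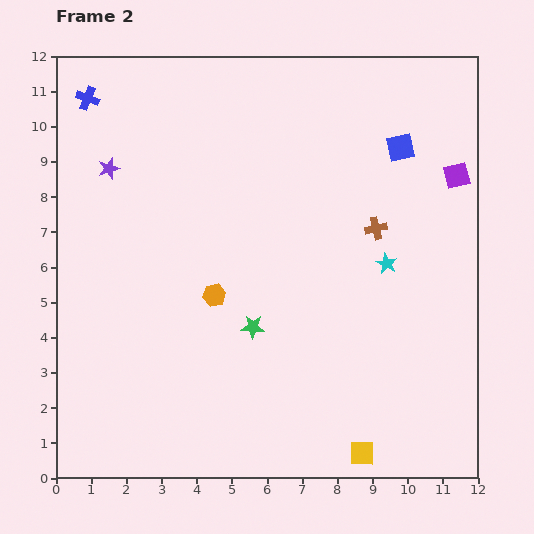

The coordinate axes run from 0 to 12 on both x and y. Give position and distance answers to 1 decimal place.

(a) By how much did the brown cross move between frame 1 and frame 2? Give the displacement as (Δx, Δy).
(-1.3, 0.6)

The brown cross was at (10.4, 6.5) in frame 1 and (9.1, 7.1) in frame 2.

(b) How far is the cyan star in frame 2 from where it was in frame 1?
3.3

The cyan star moved from (9.7, 9.4) to (9.4, 6.1), a distance of √(0.3² + 3.3²) ≈ 3.3.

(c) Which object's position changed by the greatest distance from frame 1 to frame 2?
the orange hexagon

(moved 3.7; next 3.3)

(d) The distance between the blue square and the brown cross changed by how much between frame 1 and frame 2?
-1.4

Distance in frame 1: 3.8. Distance in frame 2: 2.4.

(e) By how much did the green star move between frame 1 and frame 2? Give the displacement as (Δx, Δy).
(-1.6, 1.1)

The green star was at (7.2, 3.2) in frame 1 and (5.6, 4.3) in frame 2.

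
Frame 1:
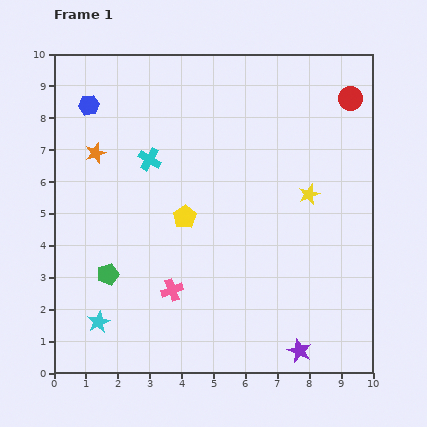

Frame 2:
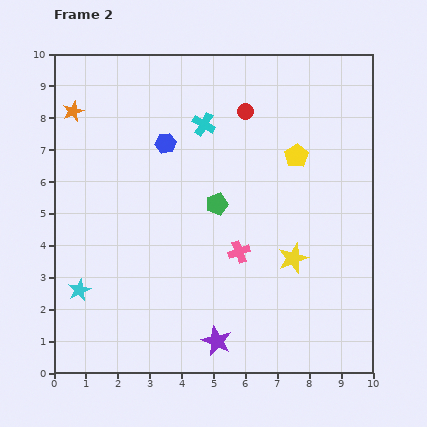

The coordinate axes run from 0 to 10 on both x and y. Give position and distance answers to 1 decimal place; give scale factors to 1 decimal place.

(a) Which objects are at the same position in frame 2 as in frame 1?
none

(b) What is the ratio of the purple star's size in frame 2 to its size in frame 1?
1.3×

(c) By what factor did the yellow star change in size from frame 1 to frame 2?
1.4×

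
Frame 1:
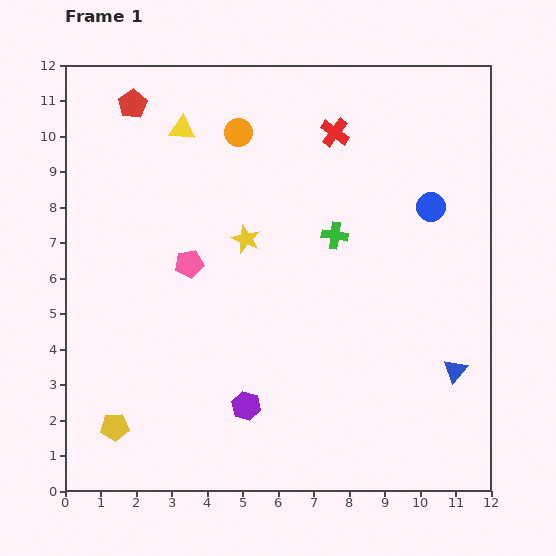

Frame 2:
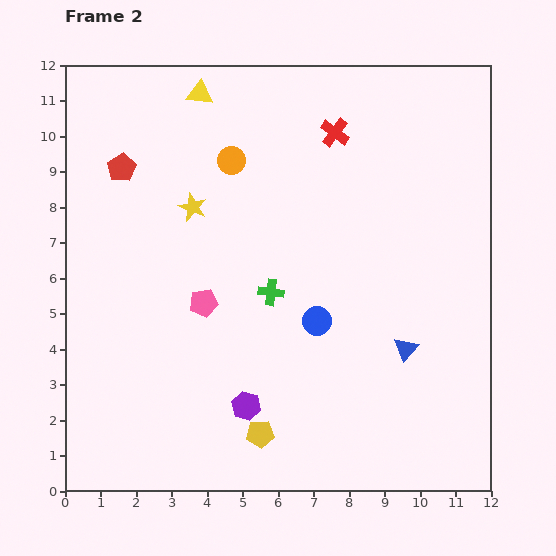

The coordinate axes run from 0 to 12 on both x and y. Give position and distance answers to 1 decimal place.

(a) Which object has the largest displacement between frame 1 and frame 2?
the blue circle

(moved 4.5; next 4.1)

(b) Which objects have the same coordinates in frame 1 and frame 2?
the purple hexagon, the red cross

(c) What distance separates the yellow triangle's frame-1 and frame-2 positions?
1.1

The yellow triangle moved from (3.3, 10.2) to (3.8, 11.2), a distance of √(0.5² + 1.0²) ≈ 1.1.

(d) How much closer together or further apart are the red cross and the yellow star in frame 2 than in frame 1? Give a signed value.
+0.6

Distance in frame 1: 3.9. Distance in frame 2: 4.5.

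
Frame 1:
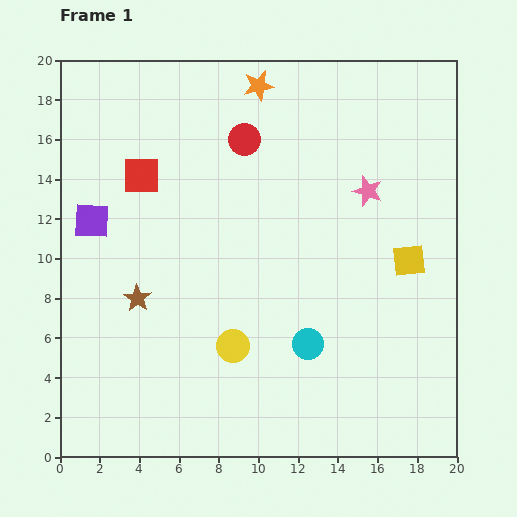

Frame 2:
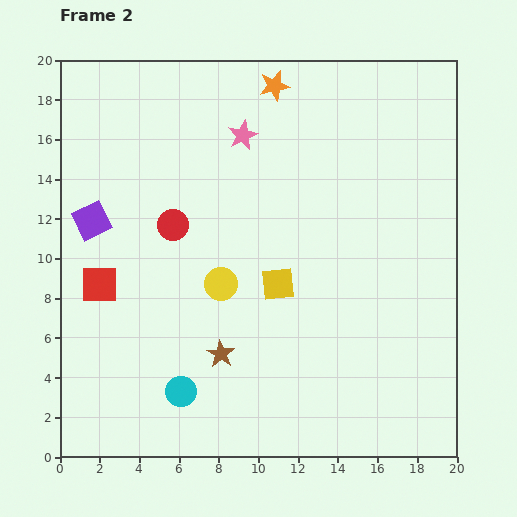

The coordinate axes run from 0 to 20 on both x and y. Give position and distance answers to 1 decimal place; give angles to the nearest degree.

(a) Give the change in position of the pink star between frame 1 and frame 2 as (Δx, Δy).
(-6.3, 2.8)

The pink star was at (15.5, 13.4) in frame 1 and (9.2, 16.2) in frame 2.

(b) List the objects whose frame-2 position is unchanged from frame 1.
the purple square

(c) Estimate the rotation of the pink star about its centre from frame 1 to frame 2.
29° clockwise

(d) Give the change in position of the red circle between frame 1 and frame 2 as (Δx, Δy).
(-3.6, -4.3)

The red circle was at (9.3, 16.0) in frame 1 and (5.7, 11.7) in frame 2.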